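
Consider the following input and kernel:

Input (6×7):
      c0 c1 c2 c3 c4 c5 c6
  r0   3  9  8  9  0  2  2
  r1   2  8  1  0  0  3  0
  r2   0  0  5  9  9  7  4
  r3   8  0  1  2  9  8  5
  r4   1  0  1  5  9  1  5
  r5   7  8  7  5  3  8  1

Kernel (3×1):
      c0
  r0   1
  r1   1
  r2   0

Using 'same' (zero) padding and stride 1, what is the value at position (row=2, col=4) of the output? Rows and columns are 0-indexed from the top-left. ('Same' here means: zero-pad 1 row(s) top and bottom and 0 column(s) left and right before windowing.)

9

The receptive field on the zero-padded input at this output position is [0 / 9 / 9]. Elementwise product with the kernel and sum: 0·1 + 9·1.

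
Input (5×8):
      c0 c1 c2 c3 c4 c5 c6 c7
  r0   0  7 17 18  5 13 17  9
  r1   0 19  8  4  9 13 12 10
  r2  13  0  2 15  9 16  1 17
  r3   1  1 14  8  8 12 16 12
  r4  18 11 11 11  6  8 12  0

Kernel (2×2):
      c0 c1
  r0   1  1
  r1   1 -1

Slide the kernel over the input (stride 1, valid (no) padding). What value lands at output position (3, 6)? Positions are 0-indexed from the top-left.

40

The receptive field on the input at this output position is [16 12 / 12 0]. Elementwise product with the kernel and sum: 16·1 + 12·1 + 12·1 + 0·-1.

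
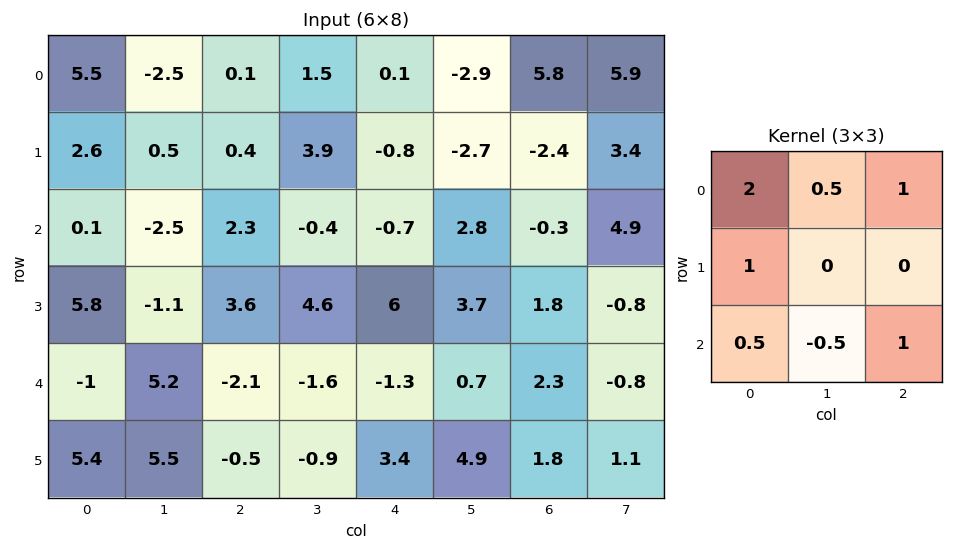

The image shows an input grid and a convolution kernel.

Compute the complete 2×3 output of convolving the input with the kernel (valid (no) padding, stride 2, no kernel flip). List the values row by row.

16.05 2.1 1.7
1.85 5.75 7

Output[0,0]: The receptive field on the input at this output position is [5.5 -2.5 0.1 / 2.6 0.5 0.4 / 0.1 -2.5 2.3]. Elementwise product with the kernel and sum: 5.5·2 + -2.5·0.5 + 0.1·1 + 2.6·1 + 0.1·0.5 + -2.5·-0.5 + 2.3·1.
Output[0,1]: The receptive field on the input at this output position is [0.1 1.5 0.1 / 0.4 3.9 -0.8 / 2.3 -0.4 -0.7]. Elementwise product with the kernel and sum: 0.1·2 + 1.5·0.5 + 0.1·1 + 0.4·1 + 2.3·0.5 + -0.4·-0.5 + -0.7·1.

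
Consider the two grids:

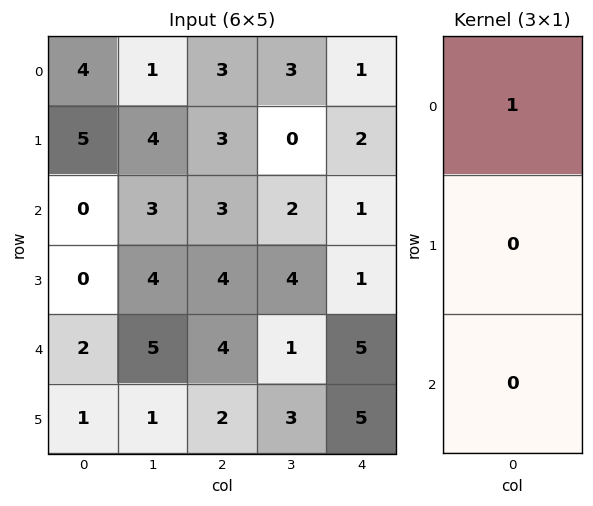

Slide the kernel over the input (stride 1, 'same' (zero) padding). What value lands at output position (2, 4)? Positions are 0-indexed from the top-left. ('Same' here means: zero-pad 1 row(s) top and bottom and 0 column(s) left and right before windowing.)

The receptive field on the zero-padded input at this output position is [2 / 1 / 1]. Elementwise product with the kernel and sum: 2·1.

2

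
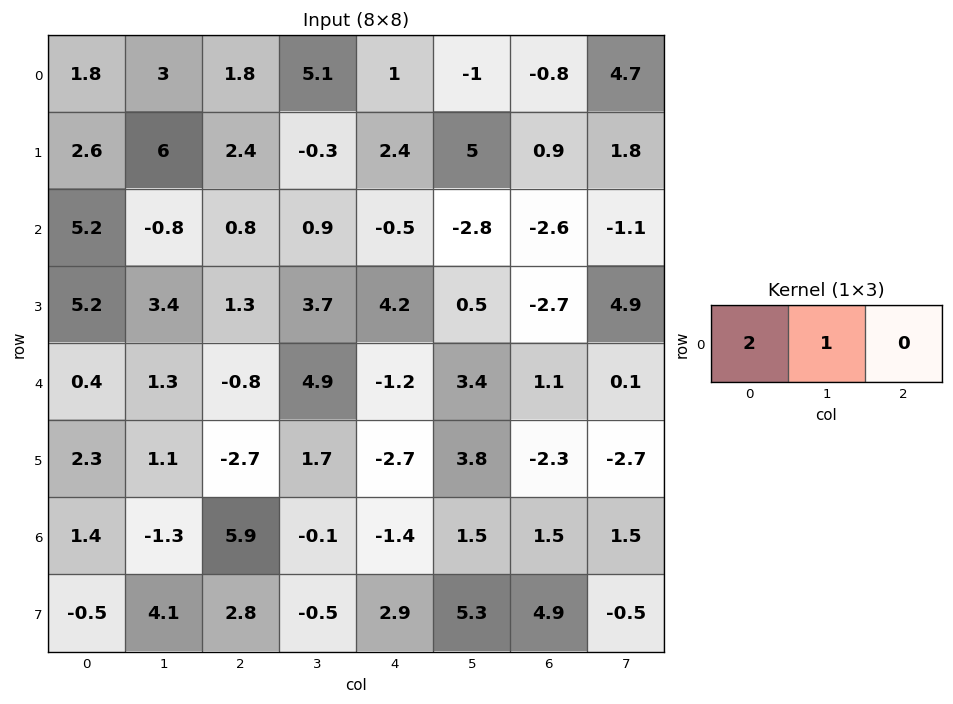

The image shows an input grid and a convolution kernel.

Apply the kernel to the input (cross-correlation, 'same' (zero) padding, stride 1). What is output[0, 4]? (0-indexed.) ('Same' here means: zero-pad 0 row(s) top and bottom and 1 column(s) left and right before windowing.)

The receptive field on the zero-padded input at this output position is [5.1 1 -1]. Elementwise product with the kernel and sum: 5.1·2 + 1·1.

11.2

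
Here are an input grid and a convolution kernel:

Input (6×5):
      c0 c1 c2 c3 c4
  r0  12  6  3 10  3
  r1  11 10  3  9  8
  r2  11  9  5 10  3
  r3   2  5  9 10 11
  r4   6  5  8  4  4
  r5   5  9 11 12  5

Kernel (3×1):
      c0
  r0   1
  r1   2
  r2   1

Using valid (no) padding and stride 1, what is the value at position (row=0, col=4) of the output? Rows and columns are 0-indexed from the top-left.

22

The receptive field on the input at this output position is [3 / 8 / 3]. Elementwise product with the kernel and sum: 3·1 + 8·2 + 3·1.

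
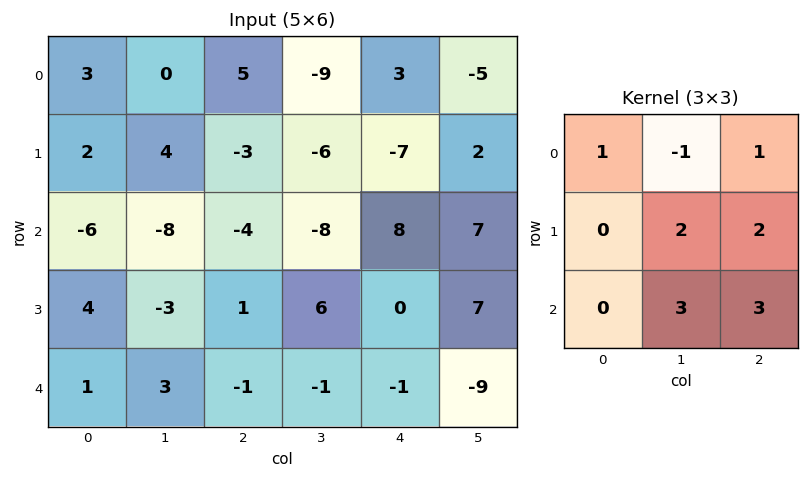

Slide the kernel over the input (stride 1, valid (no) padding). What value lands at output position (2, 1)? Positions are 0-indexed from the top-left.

The receptive field on the input at this output position is [-8 -4 -8 / -3 1 6 / 3 -1 -1]. Elementwise product with the kernel and sum: -8·1 + -4·-1 + -8·1 + 1·2 + 6·2 + -1·3 + -1·3.

-4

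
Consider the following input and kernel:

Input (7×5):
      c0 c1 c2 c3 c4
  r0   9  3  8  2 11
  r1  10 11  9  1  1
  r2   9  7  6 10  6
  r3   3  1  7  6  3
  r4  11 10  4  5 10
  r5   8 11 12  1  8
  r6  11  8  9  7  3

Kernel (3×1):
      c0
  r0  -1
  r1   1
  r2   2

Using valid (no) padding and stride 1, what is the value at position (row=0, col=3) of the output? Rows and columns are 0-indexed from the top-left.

19

The receptive field on the input at this output position is [2 / 1 / 10]. Elementwise product with the kernel and sum: 2·-1 + 1·1 + 10·2.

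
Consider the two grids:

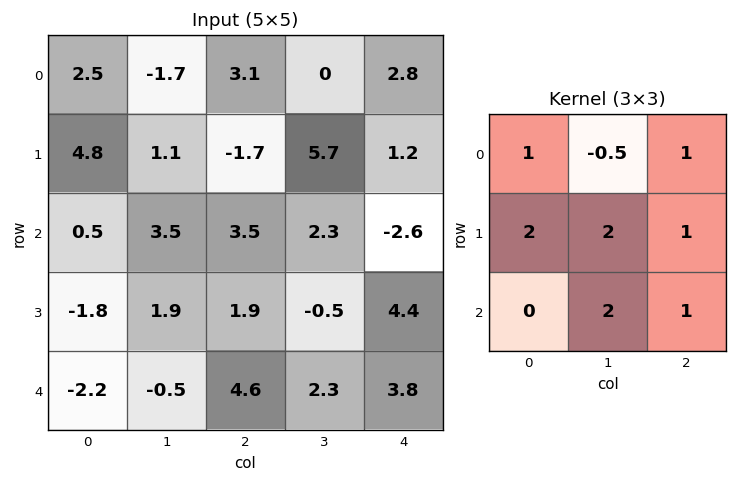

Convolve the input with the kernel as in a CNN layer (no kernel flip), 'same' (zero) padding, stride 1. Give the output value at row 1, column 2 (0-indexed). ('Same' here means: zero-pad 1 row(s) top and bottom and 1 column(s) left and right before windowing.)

10.55

The receptive field on the zero-padded input at this output position is [-1.7 3.1 0 / 1.1 -1.7 5.7 / 3.5 3.5 2.3]. Elementwise product with the kernel and sum: -1.7·1 + 3.1·-0.5 + 0·1 + 1.1·2 + -1.7·2 + 5.7·1 + 3.5·2 + 2.3·1.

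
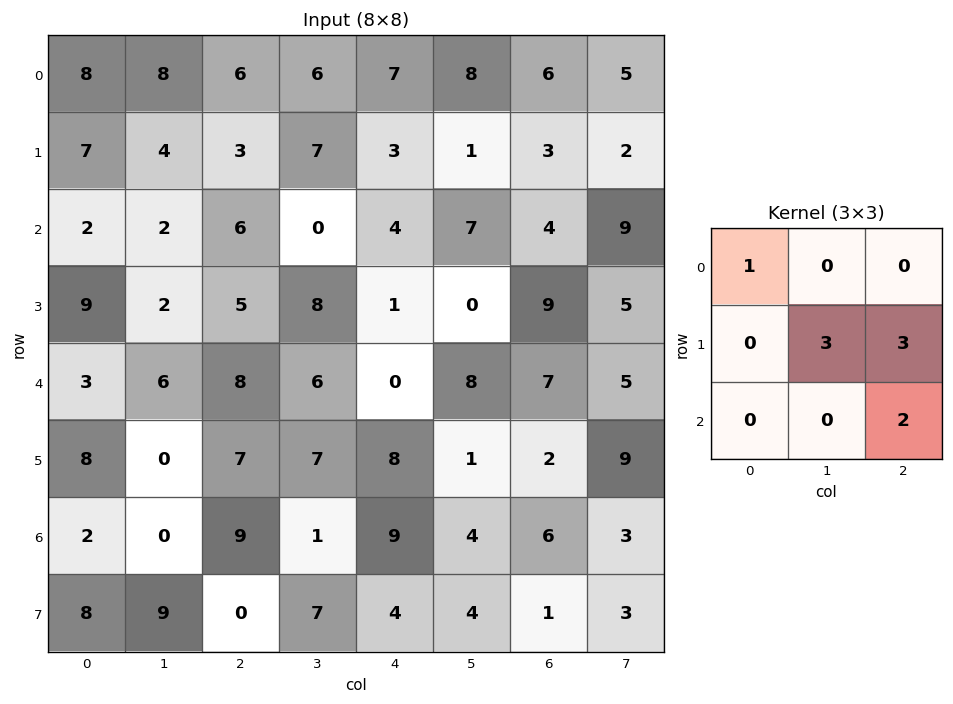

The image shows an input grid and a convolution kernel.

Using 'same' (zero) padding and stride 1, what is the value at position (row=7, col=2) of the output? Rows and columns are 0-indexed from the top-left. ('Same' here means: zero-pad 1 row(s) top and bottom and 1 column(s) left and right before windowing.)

21

The receptive field on the zero-padded input at this output position is [0 9 1 / 9 0 7 / 0 0 0]. Elementwise product with the kernel and sum: 0·1 + 0·3 + 7·3 + 0·2.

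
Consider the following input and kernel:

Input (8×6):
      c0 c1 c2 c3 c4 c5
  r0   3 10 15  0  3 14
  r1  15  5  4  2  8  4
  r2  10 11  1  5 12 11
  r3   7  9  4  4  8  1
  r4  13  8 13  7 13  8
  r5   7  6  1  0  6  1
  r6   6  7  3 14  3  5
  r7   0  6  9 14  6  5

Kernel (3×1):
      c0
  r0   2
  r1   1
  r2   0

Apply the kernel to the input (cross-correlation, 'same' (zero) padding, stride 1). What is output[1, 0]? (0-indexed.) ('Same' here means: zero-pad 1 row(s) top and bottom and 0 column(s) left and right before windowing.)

21

The receptive field on the zero-padded input at this output position is [3 / 15 / 10]. Elementwise product with the kernel and sum: 3·2 + 15·1.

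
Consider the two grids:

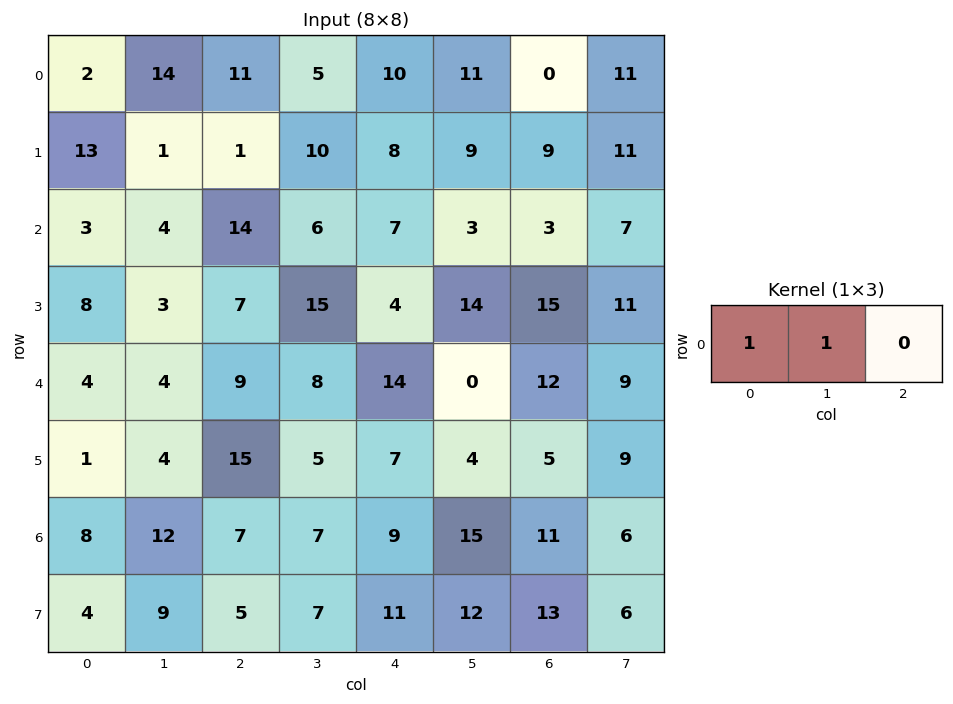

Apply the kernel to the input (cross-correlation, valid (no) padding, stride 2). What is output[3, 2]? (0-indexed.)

24

The receptive field on the input at this output position is [9 15 11]. Elementwise product with the kernel and sum: 9·1 + 15·1.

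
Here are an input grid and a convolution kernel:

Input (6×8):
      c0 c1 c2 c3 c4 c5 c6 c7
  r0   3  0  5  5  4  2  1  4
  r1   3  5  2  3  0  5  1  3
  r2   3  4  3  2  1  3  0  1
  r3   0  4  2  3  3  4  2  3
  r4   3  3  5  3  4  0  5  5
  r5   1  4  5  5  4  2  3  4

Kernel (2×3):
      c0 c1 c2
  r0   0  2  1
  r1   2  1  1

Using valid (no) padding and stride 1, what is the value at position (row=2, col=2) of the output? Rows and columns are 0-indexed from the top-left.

15

The receptive field on the input at this output position is [3 2 1 / 2 3 3]. Elementwise product with the kernel and sum: 2·2 + 1·1 + 2·2 + 3·1 + 3·1.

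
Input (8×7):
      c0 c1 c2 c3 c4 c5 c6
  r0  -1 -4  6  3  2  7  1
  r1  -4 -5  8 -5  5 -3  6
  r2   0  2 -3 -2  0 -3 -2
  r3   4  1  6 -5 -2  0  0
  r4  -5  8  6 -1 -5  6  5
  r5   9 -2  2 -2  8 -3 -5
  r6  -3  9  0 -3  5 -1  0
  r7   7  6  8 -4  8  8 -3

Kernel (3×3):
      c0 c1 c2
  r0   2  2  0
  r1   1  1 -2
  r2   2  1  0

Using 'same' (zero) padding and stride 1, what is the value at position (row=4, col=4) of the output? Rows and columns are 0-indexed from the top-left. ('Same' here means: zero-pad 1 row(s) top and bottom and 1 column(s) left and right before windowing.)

-28

The receptive field on the zero-padded input at this output position is [-5 -2 0 / -1 -5 6 / -2 8 -3]. Elementwise product with the kernel and sum: -5·2 + -2·2 + -1·1 + -5·1 + 6·-2 + -2·2 + 8·1.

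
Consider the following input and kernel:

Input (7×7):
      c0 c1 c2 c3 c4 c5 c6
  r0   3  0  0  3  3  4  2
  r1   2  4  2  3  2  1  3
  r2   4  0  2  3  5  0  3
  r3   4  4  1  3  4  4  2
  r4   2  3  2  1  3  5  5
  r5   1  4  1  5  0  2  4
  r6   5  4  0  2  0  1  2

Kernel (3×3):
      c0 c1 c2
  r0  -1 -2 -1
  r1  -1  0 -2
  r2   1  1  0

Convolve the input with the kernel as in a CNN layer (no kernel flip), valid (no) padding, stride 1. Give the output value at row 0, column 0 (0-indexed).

The receptive field on the input at this output position is [3 0 0 / 2 4 2 / 4 0 2]. Elementwise product with the kernel and sum: 3·-1 + 0·-2 + 0·-1 + 2·-1 + 2·-2 + 4·1 + 0·1.

-5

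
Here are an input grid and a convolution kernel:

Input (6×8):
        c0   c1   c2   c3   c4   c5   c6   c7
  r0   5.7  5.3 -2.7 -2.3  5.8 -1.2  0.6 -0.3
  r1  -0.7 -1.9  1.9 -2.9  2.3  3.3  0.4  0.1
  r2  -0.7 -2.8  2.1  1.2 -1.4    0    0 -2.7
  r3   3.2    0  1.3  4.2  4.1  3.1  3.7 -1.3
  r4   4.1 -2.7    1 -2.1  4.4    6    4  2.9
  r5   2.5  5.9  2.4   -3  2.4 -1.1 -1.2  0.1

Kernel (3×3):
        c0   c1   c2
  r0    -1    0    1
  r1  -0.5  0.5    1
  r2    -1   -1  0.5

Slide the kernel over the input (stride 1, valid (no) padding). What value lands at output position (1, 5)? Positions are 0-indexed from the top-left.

-13.35

The receptive field on the input at this output position is [3.3 0.4 0.1 / 0 0 -2.7 / 3.1 3.7 -1.3]. Elementwise product with the kernel and sum: 3.3·-1 + 0.1·1 + 0·-0.5 + 0·0.5 + -2.7·1 + 3.1·-1 + 3.7·-1 + -1.3·0.5.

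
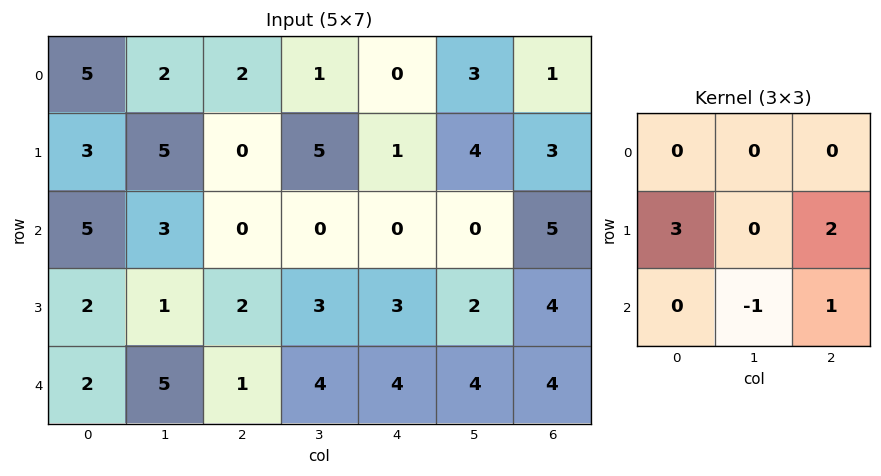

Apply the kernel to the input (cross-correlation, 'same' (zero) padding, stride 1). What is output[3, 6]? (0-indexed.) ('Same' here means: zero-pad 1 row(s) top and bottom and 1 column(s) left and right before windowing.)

2

The receptive field on the zero-padded input at this output position is [0 5 0 / 2 4 0 / 4 4 0]. Elementwise product with the kernel and sum: 2·3 + 0·2 + 4·-1 + 0·1.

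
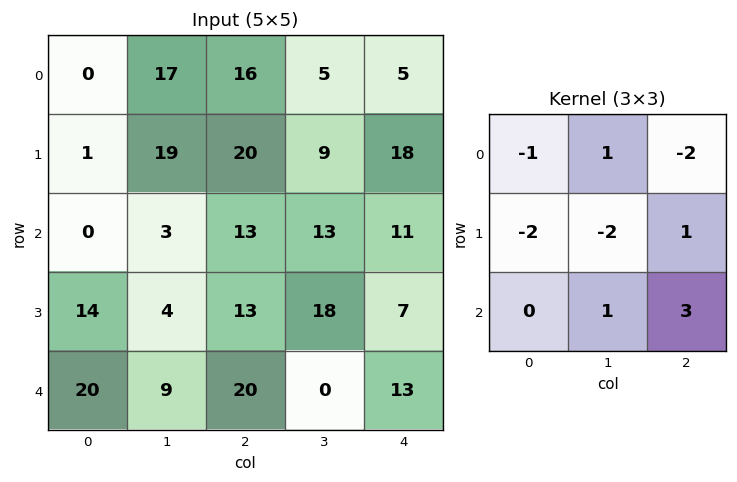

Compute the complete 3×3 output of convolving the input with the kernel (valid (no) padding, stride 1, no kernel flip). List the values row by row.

Output[0,0]: The receptive field on the input at this output position is [0 17 16 / 1 19 20 / 0 3 13]. Elementwise product with the kernel and sum: 0·-1 + 17·1 + 16·-2 + 1·-2 + 19·-2 + 20·1 + 3·1 + 13·3.

7 -28 -15
28 31 -49
23 -12 -38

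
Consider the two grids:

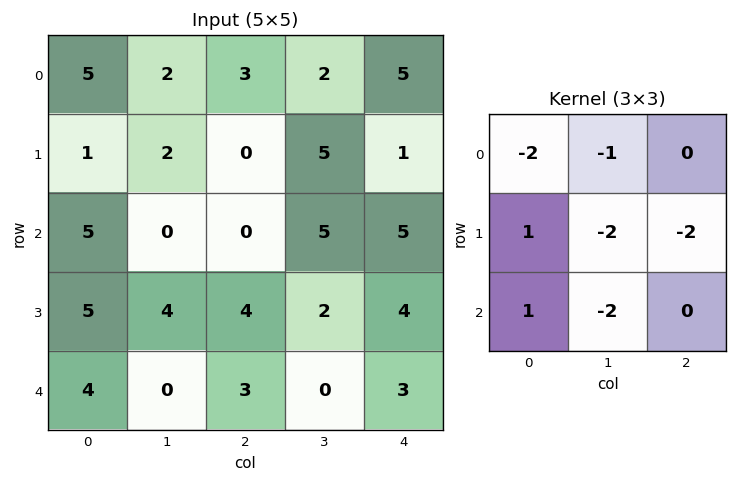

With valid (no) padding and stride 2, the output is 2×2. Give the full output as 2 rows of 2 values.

-10 -30
-17 -10

Output[0,0]: The receptive field on the input at this output position is [5 2 3 / 1 2 0 / 5 0 0]. Elementwise product with the kernel and sum: 5·-2 + 2·-1 + 1·1 + 2·-2 + 0·-2 + 5·1 + 0·-2.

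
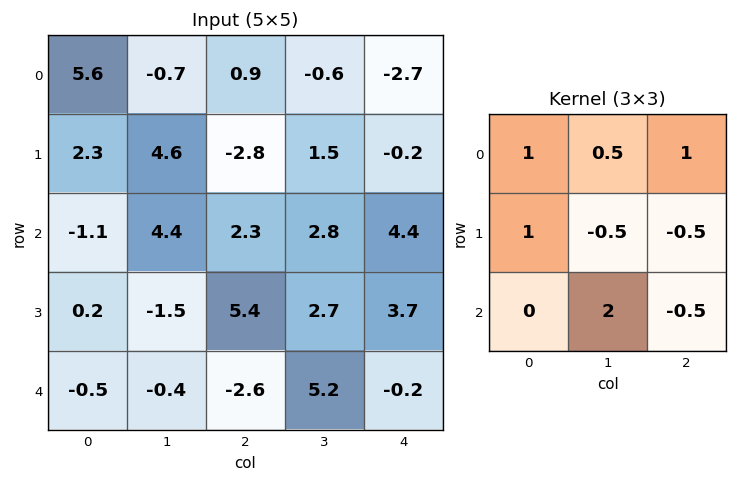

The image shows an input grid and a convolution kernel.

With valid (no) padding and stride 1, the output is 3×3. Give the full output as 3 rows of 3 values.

Output[0,0]: The receptive field on the input at this output position is [5.6 -0.7 0.9 / 2.3 4.6 -2.8 / -1.1 4.4 2.3]. Elementwise product with the kernel and sum: 5.6·1 + -0.7·0.5 + 0.9·1 + 2.3·1 + 4.6·-0.5 + -2.8·-0.5 + 4.4·2 + 2.3·-0.5.
Output[0,1]: The receptive field on the input at this output position is [-0.7 0.9 -0.6 / 4.6 -2.8 1.5 / 4.4 2.3 2.8]. Elementwise product with the kernel and sum: -0.7·1 + 0.9·0.5 + -0.6·1 + 4.6·1 + -2.8·-0.5 + 1.5·-0.5 + 2.3·2 + 2.8·-0.5.

15.2 7.6 -2.15
-8.35 16 0
2.15 -5 20.8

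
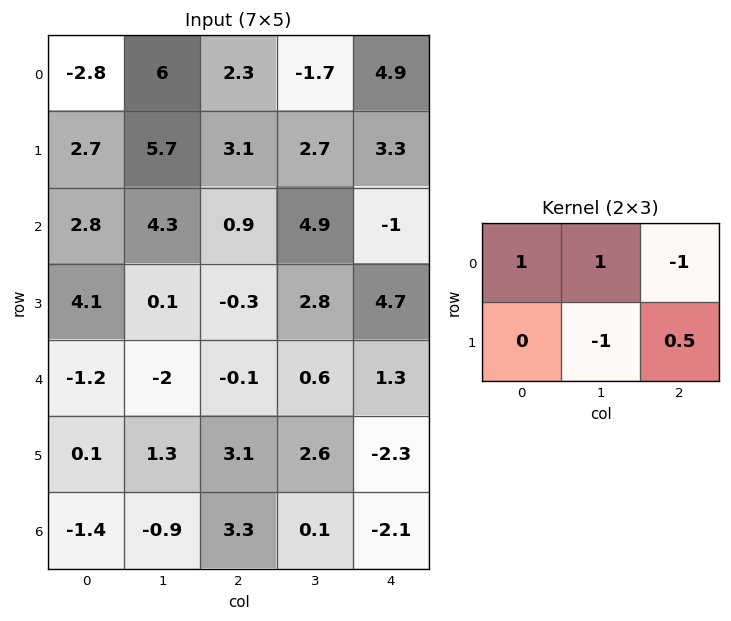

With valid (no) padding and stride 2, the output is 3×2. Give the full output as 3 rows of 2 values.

Output[0,0]: The receptive field on the input at this output position is [-2.8 6 2.3 / 2.7 5.7 3.1]. Elementwise product with the kernel and sum: -2.8·1 + 6·1 + 2.3·-1 + 5.7·-1 + 3.1·0.5.
Output[0,1]: The receptive field on the input at this output position is [2.3 -1.7 4.9 / 3.1 2.7 3.3]. Elementwise product with the kernel and sum: 2.3·1 + -1.7·1 + 4.9·-1 + 2.7·-1 + 3.3·0.5.

-3.25 -5.35
5.95 6.35
-2.85 -4.55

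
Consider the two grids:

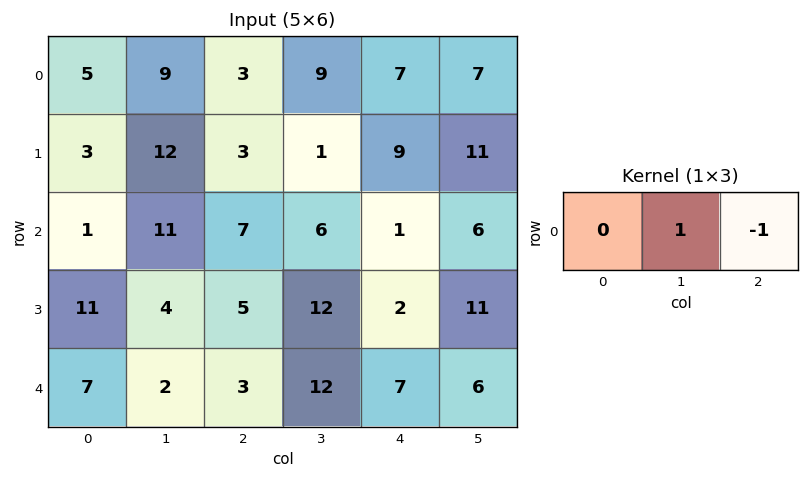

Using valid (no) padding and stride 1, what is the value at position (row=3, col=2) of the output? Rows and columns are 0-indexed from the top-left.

10

The receptive field on the input at this output position is [5 12 2]. Elementwise product with the kernel and sum: 12·1 + 2·-1.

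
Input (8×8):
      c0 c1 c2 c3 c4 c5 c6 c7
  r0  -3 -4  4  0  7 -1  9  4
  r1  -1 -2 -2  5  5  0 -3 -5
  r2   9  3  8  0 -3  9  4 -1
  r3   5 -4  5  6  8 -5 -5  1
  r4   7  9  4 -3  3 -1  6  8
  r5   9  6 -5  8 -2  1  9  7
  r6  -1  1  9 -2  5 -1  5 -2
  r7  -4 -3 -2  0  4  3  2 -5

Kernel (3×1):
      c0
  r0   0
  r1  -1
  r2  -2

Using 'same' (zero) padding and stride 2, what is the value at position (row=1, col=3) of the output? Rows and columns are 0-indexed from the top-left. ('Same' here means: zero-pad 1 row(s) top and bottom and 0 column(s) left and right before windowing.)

The receptive field on the zero-padded input at this output position is [-3 / 4 / -5]. Elementwise product with the kernel and sum: 4·-1 + -5·-2.

6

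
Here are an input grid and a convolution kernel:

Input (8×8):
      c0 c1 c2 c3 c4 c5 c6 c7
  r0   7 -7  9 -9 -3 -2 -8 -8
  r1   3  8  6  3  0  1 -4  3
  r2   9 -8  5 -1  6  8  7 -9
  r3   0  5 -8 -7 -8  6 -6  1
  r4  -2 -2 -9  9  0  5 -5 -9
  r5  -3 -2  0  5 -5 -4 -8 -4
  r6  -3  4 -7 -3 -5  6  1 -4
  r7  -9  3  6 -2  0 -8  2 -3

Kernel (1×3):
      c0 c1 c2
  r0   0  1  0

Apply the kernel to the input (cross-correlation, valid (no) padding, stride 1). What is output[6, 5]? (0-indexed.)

The receptive field on the input at this output position is [6 1 -4]. Elementwise product with the kernel and sum: 1·1.

1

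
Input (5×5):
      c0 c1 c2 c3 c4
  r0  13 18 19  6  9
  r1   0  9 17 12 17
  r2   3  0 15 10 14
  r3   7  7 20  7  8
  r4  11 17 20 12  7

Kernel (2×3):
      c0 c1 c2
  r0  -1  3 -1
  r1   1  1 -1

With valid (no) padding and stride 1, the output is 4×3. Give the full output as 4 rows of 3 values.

Output[0,0]: The receptive field on the input at this output position is [13 18 19 / 0 9 17]. Elementwise product with the kernel and sum: 13·-1 + 18·3 + 19·-1 + 0·1 + 9·1 + 17·-1.

14 47 2
-2 35 13
-24 55 20
2 71 18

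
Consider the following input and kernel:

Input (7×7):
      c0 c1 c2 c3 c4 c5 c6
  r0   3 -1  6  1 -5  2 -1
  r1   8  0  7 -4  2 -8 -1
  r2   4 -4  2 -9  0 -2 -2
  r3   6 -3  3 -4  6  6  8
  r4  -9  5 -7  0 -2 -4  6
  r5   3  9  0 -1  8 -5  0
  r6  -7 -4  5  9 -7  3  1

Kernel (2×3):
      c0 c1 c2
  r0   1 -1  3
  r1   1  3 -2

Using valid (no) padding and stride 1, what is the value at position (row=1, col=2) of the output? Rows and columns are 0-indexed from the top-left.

-8

The receptive field on the input at this output position is [7 -4 2 / 2 -9 0]. Elementwise product with the kernel and sum: 7·1 + -4·-1 + 2·3 + 2·1 + -9·3 + 0·-2.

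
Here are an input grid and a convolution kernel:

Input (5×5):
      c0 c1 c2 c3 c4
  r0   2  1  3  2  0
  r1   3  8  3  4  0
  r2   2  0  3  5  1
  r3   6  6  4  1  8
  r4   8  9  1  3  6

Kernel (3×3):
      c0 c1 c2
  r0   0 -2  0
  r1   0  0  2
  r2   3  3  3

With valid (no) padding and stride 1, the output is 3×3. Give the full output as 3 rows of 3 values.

19 26 23
38 37 33
62 35 36

Output[0,0]: The receptive field on the input at this output position is [2 1 3 / 3 8 3 / 2 0 3]. Elementwise product with the kernel and sum: 1·-2 + 3·2 + 2·3 + 0·3 + 3·3.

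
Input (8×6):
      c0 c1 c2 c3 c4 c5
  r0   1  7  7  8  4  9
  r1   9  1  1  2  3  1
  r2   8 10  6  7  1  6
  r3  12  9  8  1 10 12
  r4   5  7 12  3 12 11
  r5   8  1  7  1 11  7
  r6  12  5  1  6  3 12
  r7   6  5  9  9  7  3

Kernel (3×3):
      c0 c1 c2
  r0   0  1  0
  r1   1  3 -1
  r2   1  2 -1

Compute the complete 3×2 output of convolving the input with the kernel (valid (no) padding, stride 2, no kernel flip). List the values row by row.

40 31
48 14
32 12

Output[0,0]: The receptive field on the input at this output position is [1 7 7 / 9 1 1 / 8 10 6]. Elementwise product with the kernel and sum: 7·1 + 9·1 + 1·3 + 1·-1 + 8·1 + 10·2 + 6·-1.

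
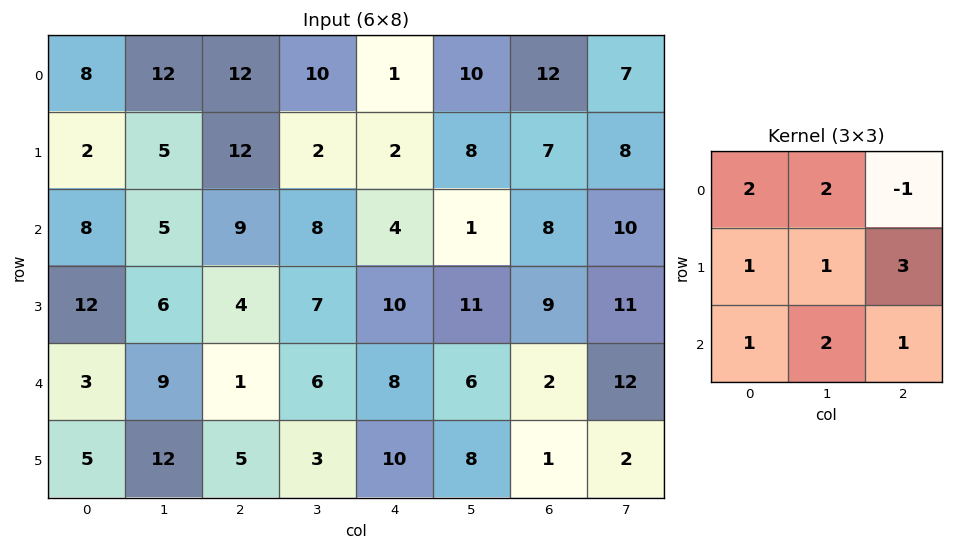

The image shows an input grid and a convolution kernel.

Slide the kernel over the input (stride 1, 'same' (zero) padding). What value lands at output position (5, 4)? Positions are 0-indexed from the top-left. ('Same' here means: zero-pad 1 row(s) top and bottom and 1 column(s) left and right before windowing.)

59

The receptive field on the zero-padded input at this output position is [6 8 6 / 3 10 8 / 0 0 0]. Elementwise product with the kernel and sum: 6·2 + 8·2 + 6·-1 + 3·1 + 10·1 + 8·3 + 0·1 + 0·2 + 0·1.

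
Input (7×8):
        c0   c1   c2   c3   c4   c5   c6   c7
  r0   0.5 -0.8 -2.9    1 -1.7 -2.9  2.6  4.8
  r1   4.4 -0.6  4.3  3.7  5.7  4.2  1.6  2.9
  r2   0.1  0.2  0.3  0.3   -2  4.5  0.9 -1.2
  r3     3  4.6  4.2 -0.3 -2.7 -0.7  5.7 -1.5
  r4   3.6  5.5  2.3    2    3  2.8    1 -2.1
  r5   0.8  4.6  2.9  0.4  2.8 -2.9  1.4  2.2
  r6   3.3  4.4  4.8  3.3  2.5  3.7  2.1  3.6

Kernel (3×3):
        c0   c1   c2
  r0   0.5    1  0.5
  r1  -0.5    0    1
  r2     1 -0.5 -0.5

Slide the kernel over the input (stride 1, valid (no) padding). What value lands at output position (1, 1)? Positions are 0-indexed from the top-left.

8.7

The receptive field on the input at this output position is [-0.6 4.3 3.7 / 0.2 0.3 0.3 / 4.6 4.2 -0.3]. Elementwise product with the kernel and sum: -0.6·0.5 + 4.3·1 + 3.7·0.5 + 0.2·-0.5 + 0.3·1 + 4.6·1 + 4.2·-0.5 + -0.3·-0.5.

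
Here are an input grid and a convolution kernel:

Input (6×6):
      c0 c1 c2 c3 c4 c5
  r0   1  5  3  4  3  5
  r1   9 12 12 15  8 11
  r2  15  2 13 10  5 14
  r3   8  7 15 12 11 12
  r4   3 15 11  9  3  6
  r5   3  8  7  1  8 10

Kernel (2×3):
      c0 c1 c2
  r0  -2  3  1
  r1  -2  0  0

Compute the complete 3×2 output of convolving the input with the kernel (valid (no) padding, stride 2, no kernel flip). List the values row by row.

-2 -15
-27 -21
44 -6

Output[0,0]: The receptive field on the input at this output position is [1 5 3 / 9 12 12]. Elementwise product with the kernel and sum: 1·-2 + 5·3 + 3·1 + 9·-2.
Output[0,1]: The receptive field on the input at this output position is [3 4 3 / 12 15 8]. Elementwise product with the kernel and sum: 3·-2 + 4·3 + 3·1 + 12·-2.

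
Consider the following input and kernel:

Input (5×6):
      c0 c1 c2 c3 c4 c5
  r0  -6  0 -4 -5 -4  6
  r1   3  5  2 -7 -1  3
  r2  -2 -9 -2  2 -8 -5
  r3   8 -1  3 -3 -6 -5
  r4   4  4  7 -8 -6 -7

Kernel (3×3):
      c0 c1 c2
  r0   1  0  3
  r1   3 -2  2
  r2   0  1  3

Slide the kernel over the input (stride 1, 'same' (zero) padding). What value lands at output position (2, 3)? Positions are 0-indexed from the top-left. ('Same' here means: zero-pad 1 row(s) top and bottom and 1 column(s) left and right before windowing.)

The receptive field on the zero-padded input at this output position is [2 -7 -1 / -2 2 -8 / 3 -3 -6]. Elementwise product with the kernel and sum: 2·1 + -1·3 + -2·3 + 2·-2 + -8·2 + -3·1 + -6·3.

-48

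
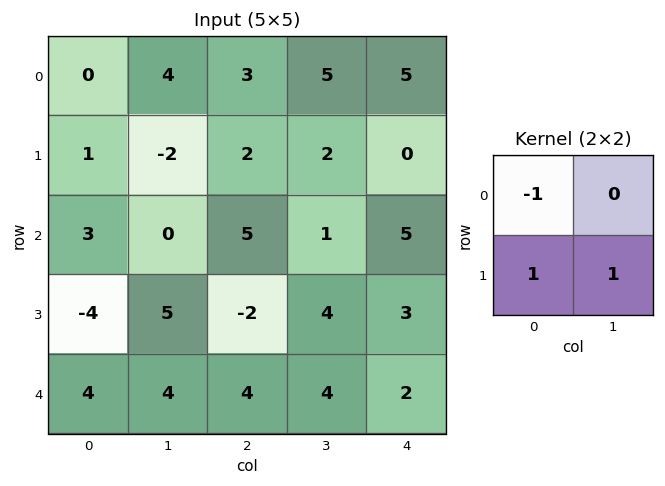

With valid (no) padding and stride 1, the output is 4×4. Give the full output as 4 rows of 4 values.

-1 -4 1 -3
2 7 4 4
-2 3 -3 6
12 3 10 2

Output[0,0]: The receptive field on the input at this output position is [0 4 / 1 -2]. Elementwise product with the kernel and sum: 0·-1 + 1·1 + -2·1.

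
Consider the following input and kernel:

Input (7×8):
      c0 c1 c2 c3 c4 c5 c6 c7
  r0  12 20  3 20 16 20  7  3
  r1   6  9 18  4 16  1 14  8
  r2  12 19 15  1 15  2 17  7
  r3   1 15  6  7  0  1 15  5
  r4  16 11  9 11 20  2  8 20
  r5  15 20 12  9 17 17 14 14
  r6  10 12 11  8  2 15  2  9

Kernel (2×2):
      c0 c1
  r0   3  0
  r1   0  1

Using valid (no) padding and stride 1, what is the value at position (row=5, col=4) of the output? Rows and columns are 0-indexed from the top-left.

66

The receptive field on the input at this output position is [17 17 / 2 15]. Elementwise product with the kernel and sum: 17·3 + 15·1.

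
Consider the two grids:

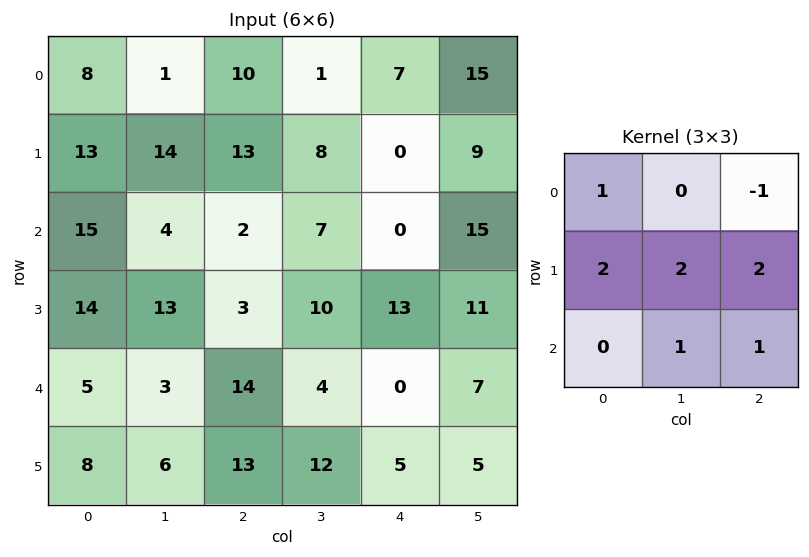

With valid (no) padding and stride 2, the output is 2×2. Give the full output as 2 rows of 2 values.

Output[0,0]: The receptive field on the input at this output position is [8 1 10 / 13 14 13 / 15 4 2]. Elementwise product with the kernel and sum: 8·1 + 10·-1 + 13·2 + 14·2 + 13·2 + 4·1 + 2·1.
Output[0,1]: The receptive field on the input at this output position is [10 1 7 / 13 8 0 / 2 7 0]. Elementwise product with the kernel and sum: 10·1 + 7·-1 + 13·2 + 8·2 + 0·2 + 7·1 + 0·1.

84 52
90 58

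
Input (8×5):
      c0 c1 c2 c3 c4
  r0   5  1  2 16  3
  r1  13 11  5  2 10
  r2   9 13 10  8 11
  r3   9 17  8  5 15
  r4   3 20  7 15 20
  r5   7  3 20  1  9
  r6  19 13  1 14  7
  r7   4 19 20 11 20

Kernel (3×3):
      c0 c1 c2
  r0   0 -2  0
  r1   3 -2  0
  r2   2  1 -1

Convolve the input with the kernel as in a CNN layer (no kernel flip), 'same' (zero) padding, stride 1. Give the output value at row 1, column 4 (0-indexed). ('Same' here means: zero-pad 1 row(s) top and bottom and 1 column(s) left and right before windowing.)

The receptive field on the zero-padded input at this output position is [16 3 0 / 2 10 0 / 8 11 0]. Elementwise product with the kernel and sum: 3·-2 + 2·3 + 10·-2 + 8·2 + 11·1 + 0·-1.

7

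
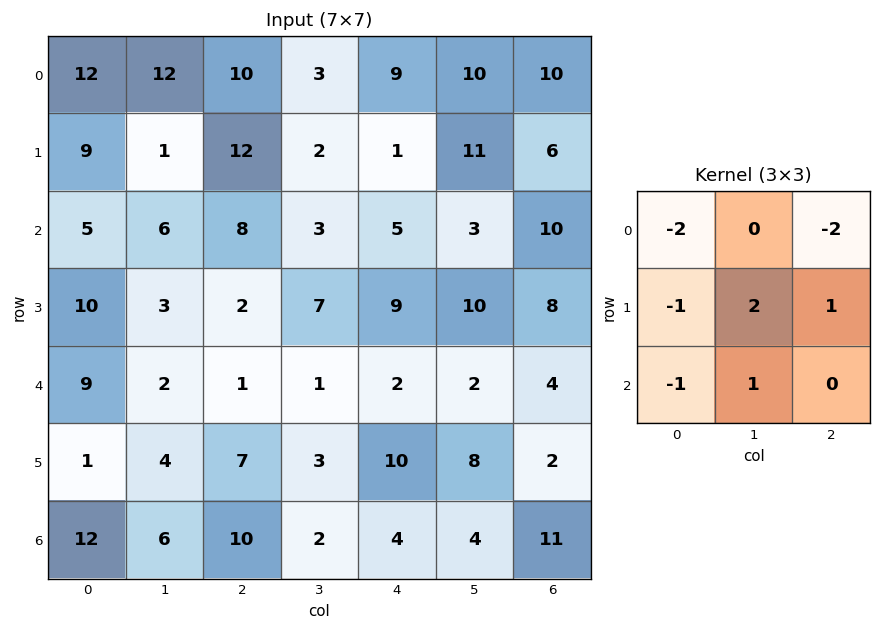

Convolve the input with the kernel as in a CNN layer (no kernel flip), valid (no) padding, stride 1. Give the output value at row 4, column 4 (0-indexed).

The receptive field on the input at this output position is [2 2 4 / 10 8 2 / 4 4 11]. Elementwise product with the kernel and sum: 2·-2 + 4·-2 + 10·-1 + 8·2 + 2·1 + 4·-1 + 4·1.

-4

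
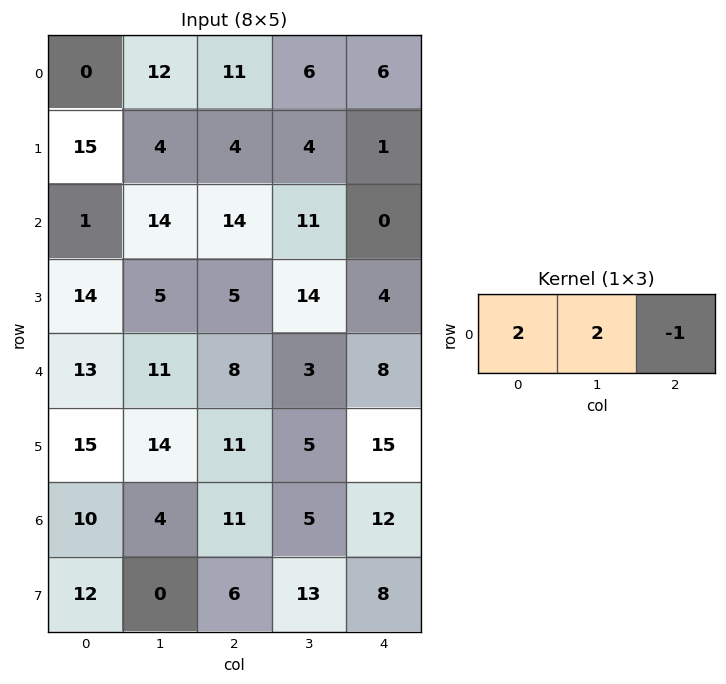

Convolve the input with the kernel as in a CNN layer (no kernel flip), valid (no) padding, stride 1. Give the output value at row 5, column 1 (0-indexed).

The receptive field on the input at this output position is [14 11 5]. Elementwise product with the kernel and sum: 14·2 + 11·2 + 5·-1.

45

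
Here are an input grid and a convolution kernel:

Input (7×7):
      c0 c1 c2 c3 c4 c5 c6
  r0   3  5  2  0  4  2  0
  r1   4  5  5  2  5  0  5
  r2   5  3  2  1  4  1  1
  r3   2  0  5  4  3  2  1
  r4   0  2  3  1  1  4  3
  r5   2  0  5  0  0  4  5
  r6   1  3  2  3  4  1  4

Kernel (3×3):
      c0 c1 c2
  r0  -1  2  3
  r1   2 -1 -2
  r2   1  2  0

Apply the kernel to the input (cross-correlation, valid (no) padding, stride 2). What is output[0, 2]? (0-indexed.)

The receptive field on the input at this output position is [4 2 0 / 5 0 5 / 4 1 1]. Elementwise product with the kernel and sum: 4·-1 + 2·2 + 0·3 + 5·2 + 0·-1 + 5·-2 + 4·1 + 1·2.

6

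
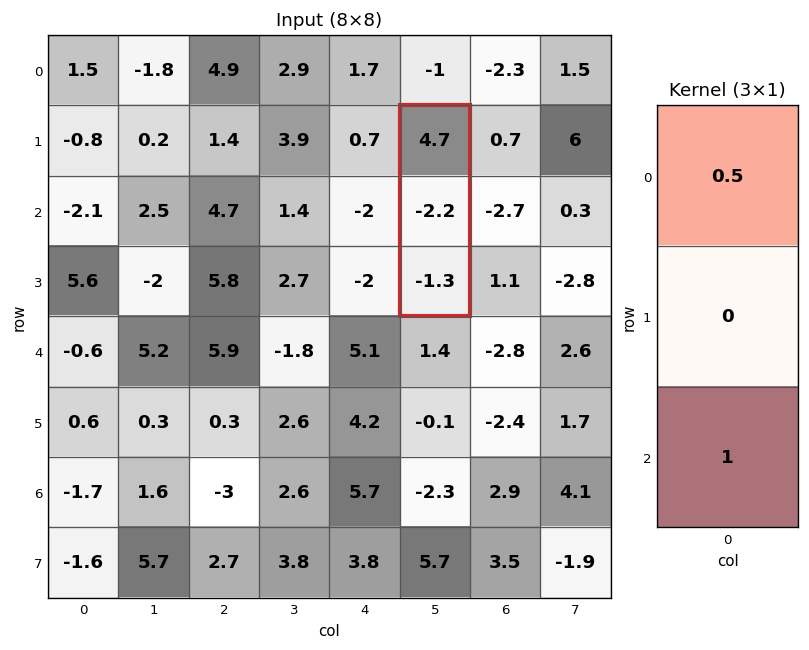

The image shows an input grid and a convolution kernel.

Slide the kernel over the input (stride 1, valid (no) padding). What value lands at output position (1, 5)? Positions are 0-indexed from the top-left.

The receptive field on the input at this output position is [4.7 / -2.2 / -1.3]. Elementwise product with the kernel and sum: 4.7·0.5 + -1.3·1.

1.05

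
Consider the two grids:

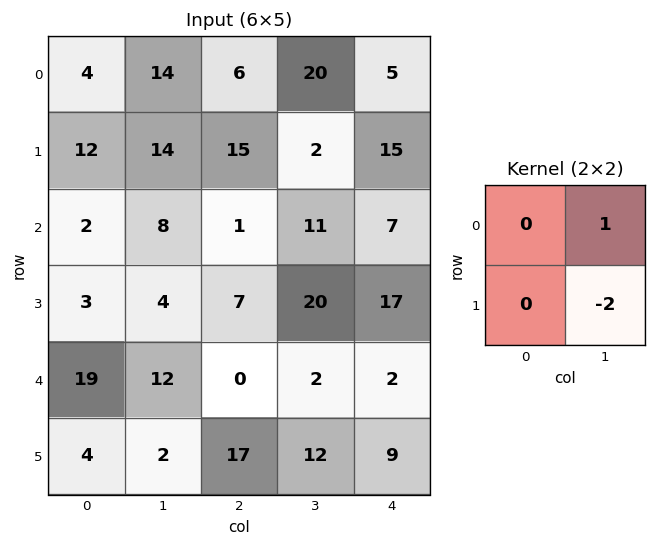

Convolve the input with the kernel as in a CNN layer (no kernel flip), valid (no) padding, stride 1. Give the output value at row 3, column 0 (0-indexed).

-20

The receptive field on the input at this output position is [3 4 / 19 12]. Elementwise product with the kernel and sum: 4·1 + 12·-2.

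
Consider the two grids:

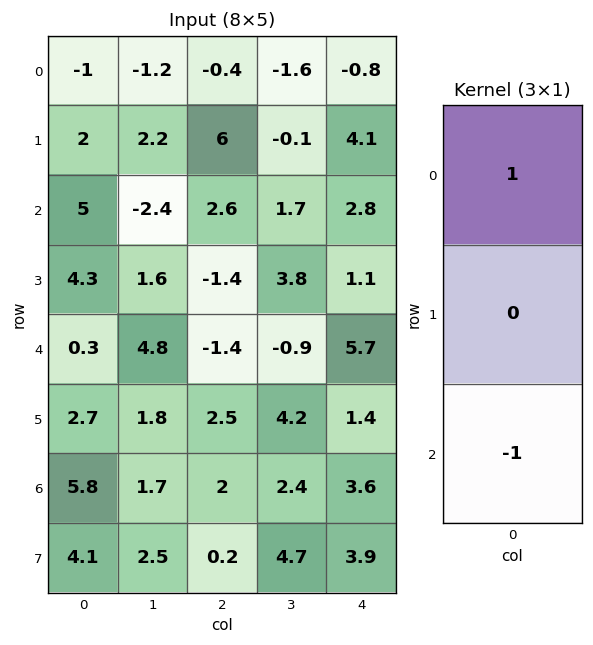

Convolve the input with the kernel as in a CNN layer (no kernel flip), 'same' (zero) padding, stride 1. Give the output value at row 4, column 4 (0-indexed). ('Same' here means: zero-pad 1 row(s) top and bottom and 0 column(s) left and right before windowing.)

-0.3

The receptive field on the zero-padded input at this output position is [1.1 / 5.7 / 1.4]. Elementwise product with the kernel and sum: 1.1·1 + 1.4·-1.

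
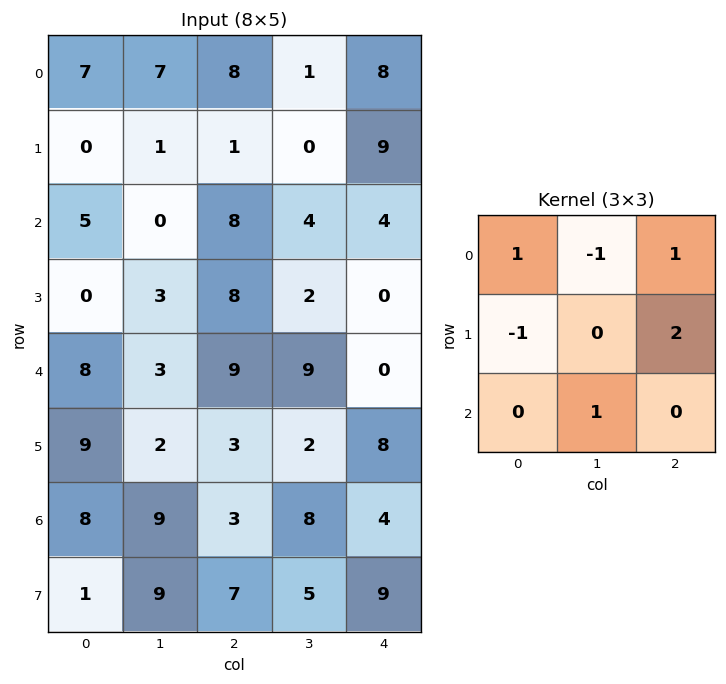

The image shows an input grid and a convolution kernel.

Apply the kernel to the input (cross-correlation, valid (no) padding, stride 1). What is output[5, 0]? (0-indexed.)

The receptive field on the input at this output position is [9 2 3 / 8 9 3 / 1 9 7]. Elementwise product with the kernel and sum: 9·1 + 2·-1 + 3·1 + 8·-1 + 3·2 + 9·1.

17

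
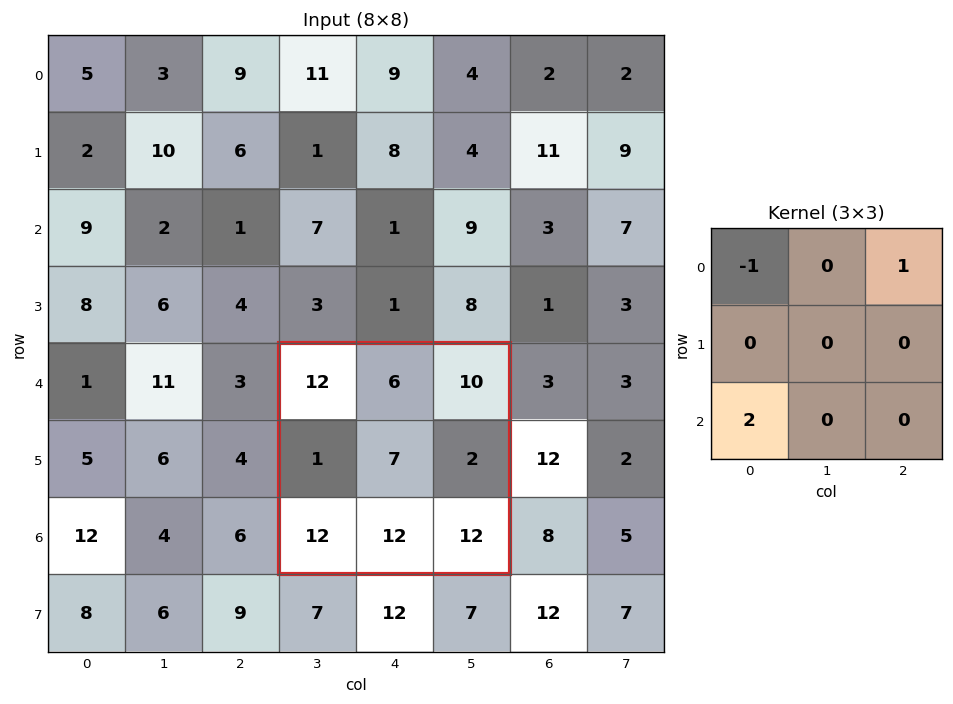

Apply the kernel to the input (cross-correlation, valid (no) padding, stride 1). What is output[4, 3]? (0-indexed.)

22

The receptive field on the input at this output position is [12 6 10 / 1 7 2 / 12 12 12]. Elementwise product with the kernel and sum: 12·-1 + 10·1 + 12·2.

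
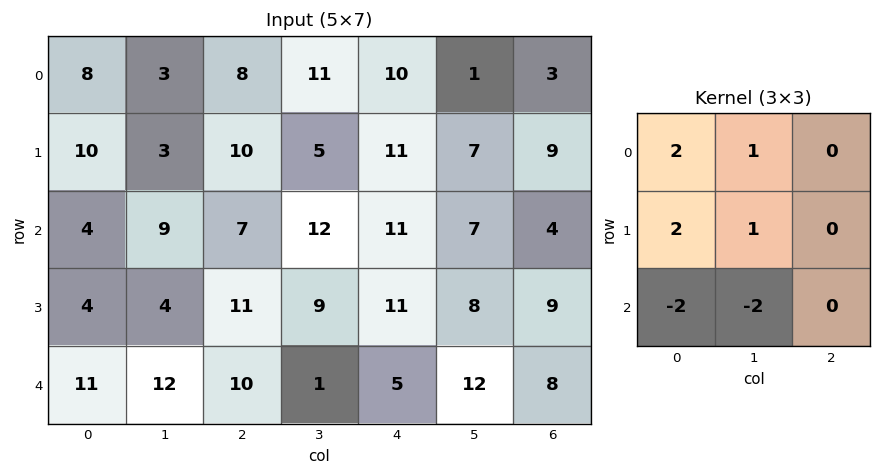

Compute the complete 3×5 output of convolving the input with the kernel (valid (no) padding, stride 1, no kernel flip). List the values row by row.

16 -2 14 7 14
24 11 11 16 20
-17 0 35 52 25

Output[0,0]: The receptive field on the input at this output position is [8 3 8 / 10 3 10 / 4 9 7]. Elementwise product with the kernel and sum: 8·2 + 3·1 + 10·2 + 3·1 + 4·-2 + 9·-2.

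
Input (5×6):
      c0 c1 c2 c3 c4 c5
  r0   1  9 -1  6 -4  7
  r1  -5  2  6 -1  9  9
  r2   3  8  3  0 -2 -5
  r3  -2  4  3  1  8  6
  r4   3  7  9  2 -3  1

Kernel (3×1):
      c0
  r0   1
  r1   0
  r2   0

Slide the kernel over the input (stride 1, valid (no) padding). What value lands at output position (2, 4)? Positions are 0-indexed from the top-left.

-2

The receptive field on the input at this output position is [-2 / 8 / -3]. Elementwise product with the kernel and sum: -2·1.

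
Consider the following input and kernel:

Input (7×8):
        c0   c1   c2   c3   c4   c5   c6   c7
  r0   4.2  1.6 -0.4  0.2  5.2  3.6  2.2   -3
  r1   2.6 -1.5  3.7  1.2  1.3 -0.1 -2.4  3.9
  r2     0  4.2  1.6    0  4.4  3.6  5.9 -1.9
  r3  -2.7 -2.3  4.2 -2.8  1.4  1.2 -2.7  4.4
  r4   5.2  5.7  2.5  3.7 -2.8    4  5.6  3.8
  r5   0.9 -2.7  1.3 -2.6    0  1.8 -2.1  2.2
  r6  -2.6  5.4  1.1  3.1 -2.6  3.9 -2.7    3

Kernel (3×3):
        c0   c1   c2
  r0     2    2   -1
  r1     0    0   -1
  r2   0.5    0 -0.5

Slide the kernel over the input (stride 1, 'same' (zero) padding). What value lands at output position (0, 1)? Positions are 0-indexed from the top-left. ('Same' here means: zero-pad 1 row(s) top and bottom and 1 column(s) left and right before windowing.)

-0.15

The receptive field on the zero-padded input at this output position is [0 0 0 / 4.2 1.6 -0.4 / 2.6 -1.5 3.7]. Elementwise product with the kernel and sum: 0·2 + 0·2 + 0·-1 + -0.4·-1 + 2.6·0.5 + 3.7·-0.5.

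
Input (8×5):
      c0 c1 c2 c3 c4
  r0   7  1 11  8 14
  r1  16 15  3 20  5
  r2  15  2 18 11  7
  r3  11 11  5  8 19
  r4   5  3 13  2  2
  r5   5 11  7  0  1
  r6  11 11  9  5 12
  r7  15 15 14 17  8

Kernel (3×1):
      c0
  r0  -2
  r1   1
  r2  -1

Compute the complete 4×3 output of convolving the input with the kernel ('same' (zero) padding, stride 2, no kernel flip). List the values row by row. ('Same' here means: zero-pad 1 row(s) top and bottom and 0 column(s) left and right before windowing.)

-9 8 9
-28 7 -22
-22 -4 -37
-14 -19 2

Output[0,0]: The receptive field on the zero-padded input at this output position is [0 / 7 / 16]. Elementwise product with the kernel and sum: 0·-2 + 7·1 + 16·-1.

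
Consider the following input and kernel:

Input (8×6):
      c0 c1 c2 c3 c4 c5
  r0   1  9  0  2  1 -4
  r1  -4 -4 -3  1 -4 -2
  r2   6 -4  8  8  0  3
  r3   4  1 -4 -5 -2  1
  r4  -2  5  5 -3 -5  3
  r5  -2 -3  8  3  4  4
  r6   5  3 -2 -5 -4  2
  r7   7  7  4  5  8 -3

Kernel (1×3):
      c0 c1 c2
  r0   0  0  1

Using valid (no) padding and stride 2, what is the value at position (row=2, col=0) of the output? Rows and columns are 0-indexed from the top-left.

The receptive field on the input at this output position is [-2 5 5]. Elementwise product with the kernel and sum: 5·1.

5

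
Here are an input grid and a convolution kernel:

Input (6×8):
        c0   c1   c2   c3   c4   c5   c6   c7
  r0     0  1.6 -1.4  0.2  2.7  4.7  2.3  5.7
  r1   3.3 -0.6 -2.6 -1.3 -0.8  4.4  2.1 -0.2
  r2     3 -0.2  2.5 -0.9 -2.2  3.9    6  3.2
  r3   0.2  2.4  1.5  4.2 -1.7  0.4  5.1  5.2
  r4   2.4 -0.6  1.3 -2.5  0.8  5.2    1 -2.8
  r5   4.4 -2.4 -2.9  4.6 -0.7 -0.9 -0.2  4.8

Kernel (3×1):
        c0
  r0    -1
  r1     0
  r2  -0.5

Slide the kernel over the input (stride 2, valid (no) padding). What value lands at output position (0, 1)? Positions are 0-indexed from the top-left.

0.15

The receptive field on the input at this output position is [-1.4 / -2.6 / 2.5]. Elementwise product with the kernel and sum: -1.4·-1 + 2.5·-0.5.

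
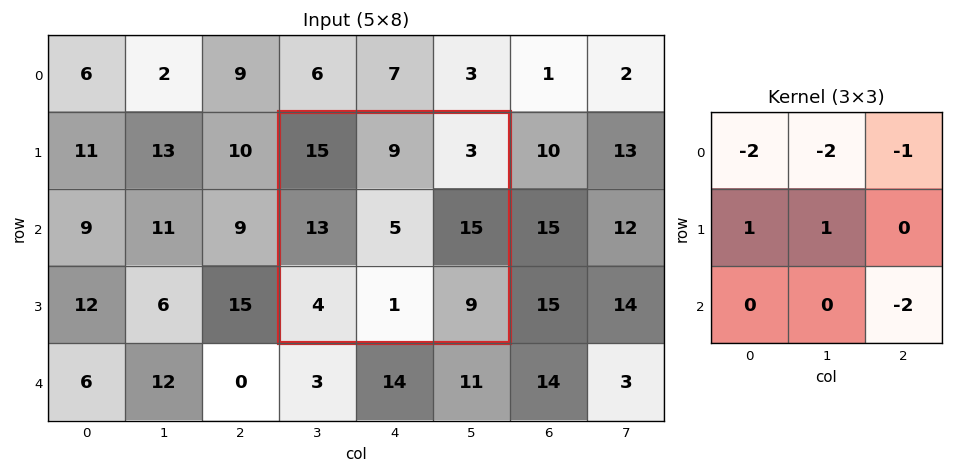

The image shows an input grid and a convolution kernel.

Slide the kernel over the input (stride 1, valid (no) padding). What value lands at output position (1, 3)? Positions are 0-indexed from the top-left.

The receptive field on the input at this output position is [15 9 3 / 13 5 15 / 4 1 9]. Elementwise product with the kernel and sum: 15·-2 + 9·-2 + 3·-1 + 13·1 + 5·1 + 9·-2.

-51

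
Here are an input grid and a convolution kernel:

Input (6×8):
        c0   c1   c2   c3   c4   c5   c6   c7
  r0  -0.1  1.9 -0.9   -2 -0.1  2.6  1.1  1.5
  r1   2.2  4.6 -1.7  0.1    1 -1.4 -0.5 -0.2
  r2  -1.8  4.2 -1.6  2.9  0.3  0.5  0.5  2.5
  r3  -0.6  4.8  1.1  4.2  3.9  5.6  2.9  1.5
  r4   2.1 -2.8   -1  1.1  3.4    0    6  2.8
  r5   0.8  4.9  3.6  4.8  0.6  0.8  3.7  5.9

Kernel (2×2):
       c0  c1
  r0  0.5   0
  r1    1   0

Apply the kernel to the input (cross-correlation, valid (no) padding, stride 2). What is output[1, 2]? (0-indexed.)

The receptive field on the input at this output position is [0.3 0.5 / 3.9 5.6]. Elementwise product with the kernel and sum: 0.3·0.5 + 3.9·1.

4.05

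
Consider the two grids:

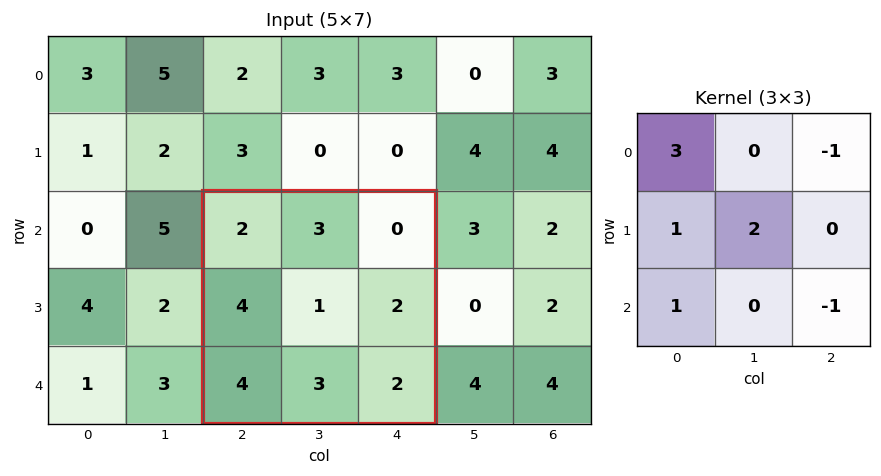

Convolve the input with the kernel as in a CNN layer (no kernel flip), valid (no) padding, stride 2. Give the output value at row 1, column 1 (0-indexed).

14

The receptive field on the input at this output position is [2 3 0 / 4 1 2 / 4 3 2]. Elementwise product with the kernel and sum: 2·3 + 0·-1 + 4·1 + 1·2 + 4·1 + 2·-1.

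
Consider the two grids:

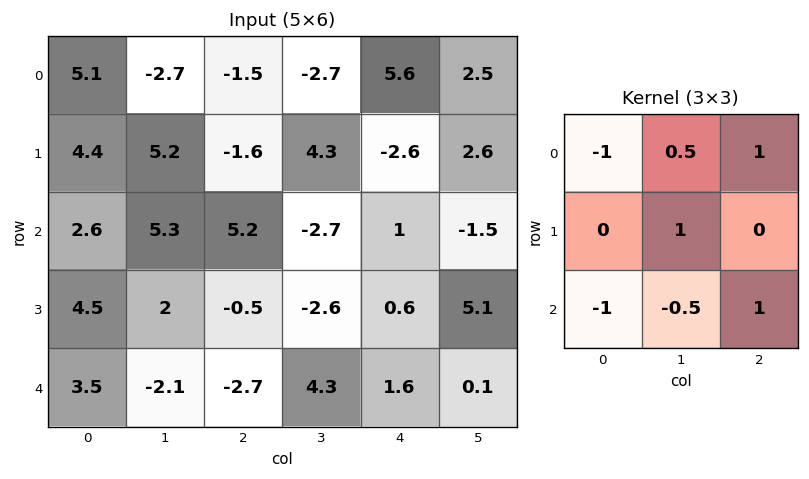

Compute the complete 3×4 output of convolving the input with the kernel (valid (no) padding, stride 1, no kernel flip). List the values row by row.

-2.8 -12.95 7.2 6.1
-4.1 -0.85 0.85 5.4
2.1 1.85 -6 -2.7

Output[0,0]: The receptive field on the input at this output position is [5.1 -2.7 -1.5 / 4.4 5.2 -1.6 / 2.6 5.3 5.2]. Elementwise product with the kernel and sum: 5.1·-1 + -2.7·0.5 + -1.5·1 + 5.2·1 + 2.6·-1 + 5.3·-0.5 + 5.2·1.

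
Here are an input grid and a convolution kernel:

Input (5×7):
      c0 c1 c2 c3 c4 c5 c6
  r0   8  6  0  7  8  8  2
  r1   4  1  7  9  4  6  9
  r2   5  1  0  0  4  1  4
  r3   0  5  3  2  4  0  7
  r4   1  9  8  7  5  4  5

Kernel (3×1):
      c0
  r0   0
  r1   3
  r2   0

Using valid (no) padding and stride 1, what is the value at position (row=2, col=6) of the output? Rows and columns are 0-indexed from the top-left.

21

The receptive field on the input at this output position is [4 / 7 / 5]. Elementwise product with the kernel and sum: 7·3.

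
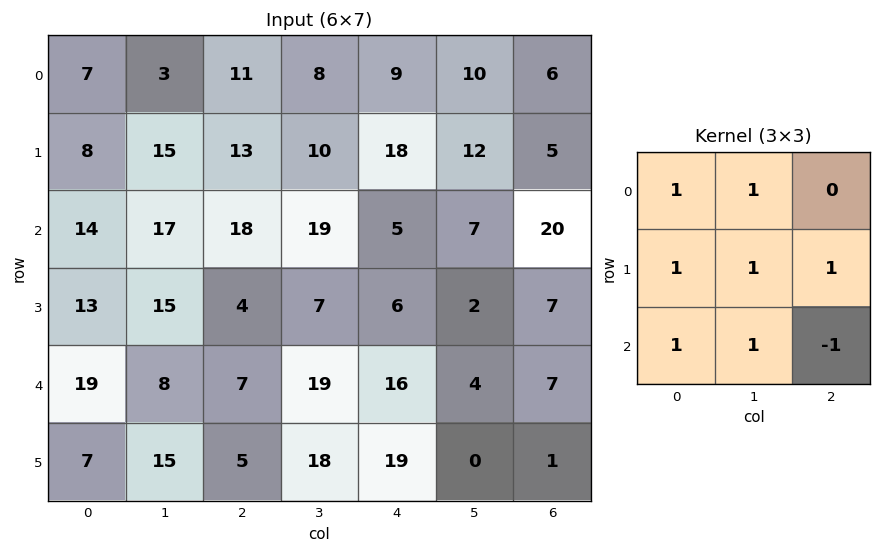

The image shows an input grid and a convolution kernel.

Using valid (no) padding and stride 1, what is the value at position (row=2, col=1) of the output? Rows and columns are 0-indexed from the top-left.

57

The receptive field on the input at this output position is [17 18 19 / 15 4 7 / 8 7 19]. Elementwise product with the kernel and sum: 17·1 + 18·1 + 15·1 + 4·1 + 7·1 + 8·1 + 7·1 + 19·-1.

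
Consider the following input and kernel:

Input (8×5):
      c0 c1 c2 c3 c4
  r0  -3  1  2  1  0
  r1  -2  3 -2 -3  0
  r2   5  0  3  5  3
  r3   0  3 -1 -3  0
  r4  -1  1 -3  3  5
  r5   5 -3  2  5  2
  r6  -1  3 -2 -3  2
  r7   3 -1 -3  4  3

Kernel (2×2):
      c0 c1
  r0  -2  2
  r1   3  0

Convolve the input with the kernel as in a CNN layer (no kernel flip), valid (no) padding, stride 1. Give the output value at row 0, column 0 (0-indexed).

2

The receptive field on the input at this output position is [-3 1 / -2 3]. Elementwise product with the kernel and sum: -3·-2 + 1·2 + -2·3.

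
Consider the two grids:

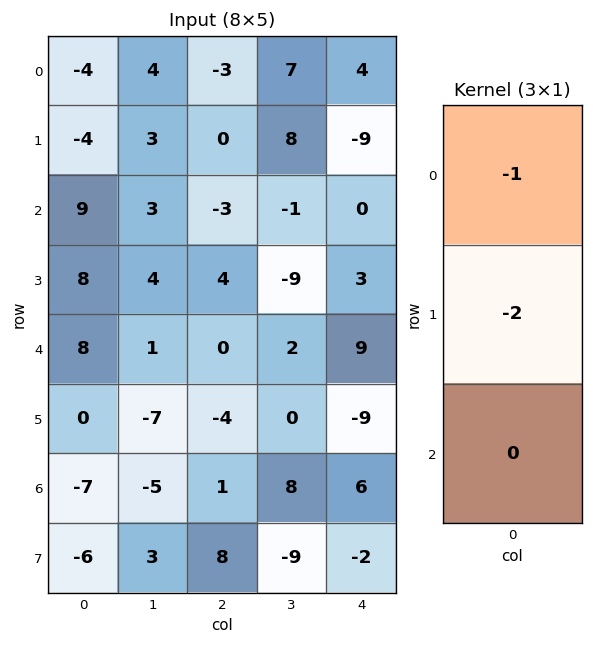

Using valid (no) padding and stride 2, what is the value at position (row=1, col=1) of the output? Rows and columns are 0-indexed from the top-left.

The receptive field on the input at this output position is [-3 / 4 / 0]. Elementwise product with the kernel and sum: -3·-1 + 4·-2.

-5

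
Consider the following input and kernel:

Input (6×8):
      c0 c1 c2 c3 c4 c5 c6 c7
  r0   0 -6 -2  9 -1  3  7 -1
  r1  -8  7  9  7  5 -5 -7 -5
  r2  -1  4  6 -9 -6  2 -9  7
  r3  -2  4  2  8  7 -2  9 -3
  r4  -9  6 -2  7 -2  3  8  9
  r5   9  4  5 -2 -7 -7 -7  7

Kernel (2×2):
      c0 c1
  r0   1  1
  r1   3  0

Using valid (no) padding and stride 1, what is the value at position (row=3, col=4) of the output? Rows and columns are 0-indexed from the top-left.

-1

The receptive field on the input at this output position is [7 -2 / -2 3]. Elementwise product with the kernel and sum: 7·1 + -2·1 + -2·3.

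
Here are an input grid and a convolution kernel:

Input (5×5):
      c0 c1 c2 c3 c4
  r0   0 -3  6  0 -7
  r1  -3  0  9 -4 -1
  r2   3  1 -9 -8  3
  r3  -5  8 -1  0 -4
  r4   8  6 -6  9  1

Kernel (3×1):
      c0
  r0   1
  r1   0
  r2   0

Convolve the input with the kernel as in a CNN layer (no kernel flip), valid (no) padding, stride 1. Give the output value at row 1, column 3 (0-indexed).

-4

The receptive field on the input at this output position is [-4 / -8 / 0]. Elementwise product with the kernel and sum: -4·1.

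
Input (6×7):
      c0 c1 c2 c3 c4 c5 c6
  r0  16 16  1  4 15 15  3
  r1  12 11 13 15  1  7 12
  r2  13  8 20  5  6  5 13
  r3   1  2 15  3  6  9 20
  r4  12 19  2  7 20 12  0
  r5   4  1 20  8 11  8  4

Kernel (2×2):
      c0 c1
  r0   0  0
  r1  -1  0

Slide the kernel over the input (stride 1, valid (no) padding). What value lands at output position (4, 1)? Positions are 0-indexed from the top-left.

The receptive field on the input at this output position is [19 2 / 1 20]. Elementwise product with the kernel and sum: 1·-1.

-1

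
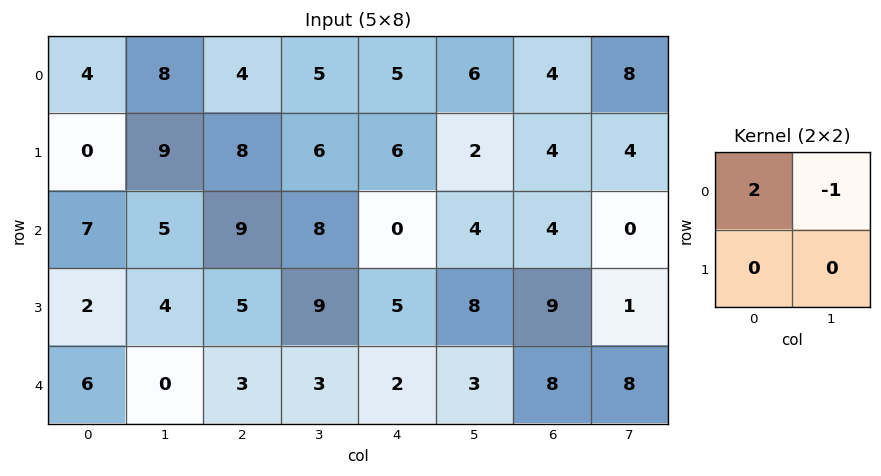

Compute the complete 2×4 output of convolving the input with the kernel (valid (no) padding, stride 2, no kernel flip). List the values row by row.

Output[0,0]: The receptive field on the input at this output position is [4 8 / 0 9]. Elementwise product with the kernel and sum: 4·2 + 8·-1.
Output[0,1]: The receptive field on the input at this output position is [4 5 / 8 6]. Elementwise product with the kernel and sum: 4·2 + 5·-1.

0 3 4 0
9 10 -4 8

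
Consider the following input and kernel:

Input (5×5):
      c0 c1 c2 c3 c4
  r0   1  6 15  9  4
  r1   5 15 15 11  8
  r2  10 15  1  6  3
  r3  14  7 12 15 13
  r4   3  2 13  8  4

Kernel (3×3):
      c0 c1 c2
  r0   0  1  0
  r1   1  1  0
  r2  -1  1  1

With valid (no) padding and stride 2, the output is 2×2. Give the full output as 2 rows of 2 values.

32 43
48 32

Output[0,0]: The receptive field on the input at this output position is [1 6 15 / 5 15 15 / 10 15 1]. Elementwise product with the kernel and sum: 6·1 + 5·1 + 15·1 + 10·-1 + 15·1 + 1·1.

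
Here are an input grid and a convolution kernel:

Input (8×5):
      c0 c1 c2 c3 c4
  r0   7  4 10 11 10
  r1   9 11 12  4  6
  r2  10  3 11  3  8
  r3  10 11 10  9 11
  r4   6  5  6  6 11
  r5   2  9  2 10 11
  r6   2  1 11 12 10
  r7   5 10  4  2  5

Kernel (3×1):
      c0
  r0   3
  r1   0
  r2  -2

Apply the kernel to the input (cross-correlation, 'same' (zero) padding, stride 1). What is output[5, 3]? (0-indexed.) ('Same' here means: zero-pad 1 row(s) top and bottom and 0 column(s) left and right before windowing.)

-6

The receptive field on the zero-padded input at this output position is [6 / 10 / 12]. Elementwise product with the kernel and sum: 6·3 + 12·-2.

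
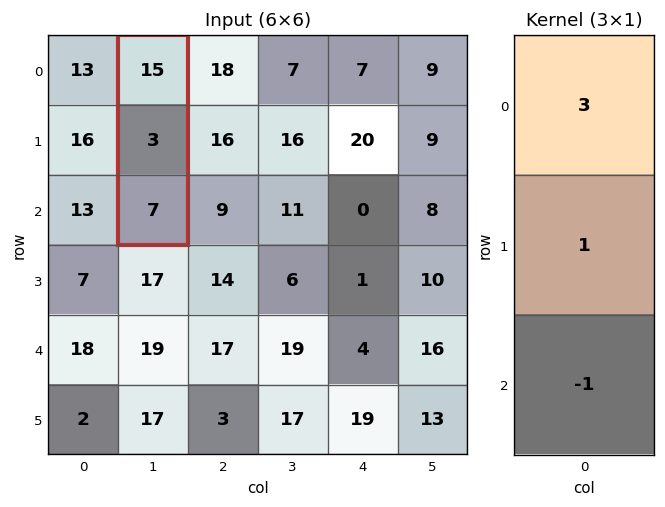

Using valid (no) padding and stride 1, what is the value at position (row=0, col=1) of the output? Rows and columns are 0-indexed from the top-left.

41

The receptive field on the input at this output position is [15 / 3 / 7]. Elementwise product with the kernel and sum: 15·3 + 3·1 + 7·-1.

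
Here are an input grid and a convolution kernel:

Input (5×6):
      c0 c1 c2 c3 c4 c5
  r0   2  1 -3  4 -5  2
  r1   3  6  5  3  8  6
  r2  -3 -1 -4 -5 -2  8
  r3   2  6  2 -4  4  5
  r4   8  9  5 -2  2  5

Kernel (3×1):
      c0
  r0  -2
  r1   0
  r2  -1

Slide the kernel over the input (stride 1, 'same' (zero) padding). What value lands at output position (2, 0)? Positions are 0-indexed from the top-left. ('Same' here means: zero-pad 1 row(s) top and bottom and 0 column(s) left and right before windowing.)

-8

The receptive field on the zero-padded input at this output position is [3 / -3 / 2]. Elementwise product with the kernel and sum: 3·-2 + 2·-1.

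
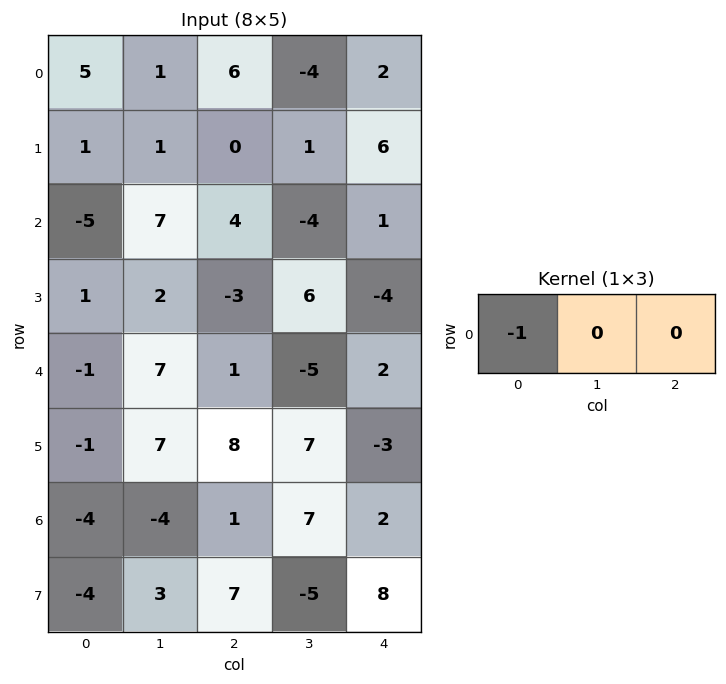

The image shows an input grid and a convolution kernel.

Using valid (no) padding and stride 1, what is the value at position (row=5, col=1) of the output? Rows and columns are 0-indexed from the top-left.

-7

The receptive field on the input at this output position is [7 8 7]. Elementwise product with the kernel and sum: 7·-1.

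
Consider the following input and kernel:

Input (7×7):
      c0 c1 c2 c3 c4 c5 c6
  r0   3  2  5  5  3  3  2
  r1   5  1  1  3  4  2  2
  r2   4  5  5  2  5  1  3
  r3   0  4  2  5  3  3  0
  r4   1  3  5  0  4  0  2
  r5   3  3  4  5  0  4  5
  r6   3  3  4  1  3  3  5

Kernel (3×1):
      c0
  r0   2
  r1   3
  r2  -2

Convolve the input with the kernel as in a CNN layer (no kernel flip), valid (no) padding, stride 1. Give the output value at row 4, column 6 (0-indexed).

9

The receptive field on the input at this output position is [2 / 5 / 5]. Elementwise product with the kernel and sum: 2·2 + 5·3 + 5·-2.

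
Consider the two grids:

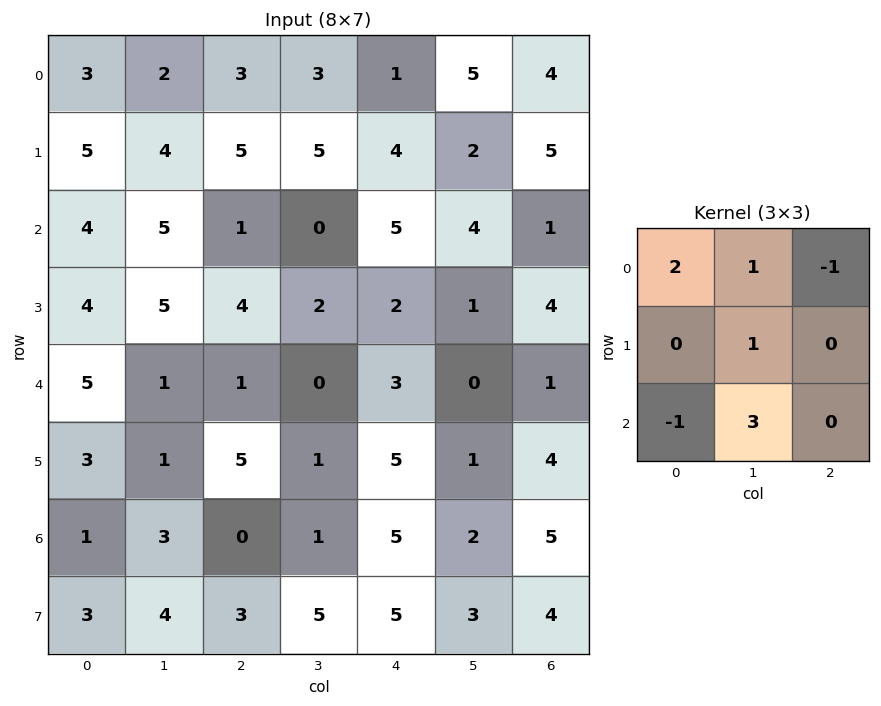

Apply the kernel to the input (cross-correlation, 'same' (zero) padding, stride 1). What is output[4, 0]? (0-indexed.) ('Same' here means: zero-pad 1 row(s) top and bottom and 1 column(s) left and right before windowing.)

The receptive field on the zero-padded input at this output position is [0 4 5 / 0 5 1 / 0 3 1]. Elementwise product with the kernel and sum: 0·2 + 4·1 + 5·-1 + 5·1 + 0·-1 + 3·3.

13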